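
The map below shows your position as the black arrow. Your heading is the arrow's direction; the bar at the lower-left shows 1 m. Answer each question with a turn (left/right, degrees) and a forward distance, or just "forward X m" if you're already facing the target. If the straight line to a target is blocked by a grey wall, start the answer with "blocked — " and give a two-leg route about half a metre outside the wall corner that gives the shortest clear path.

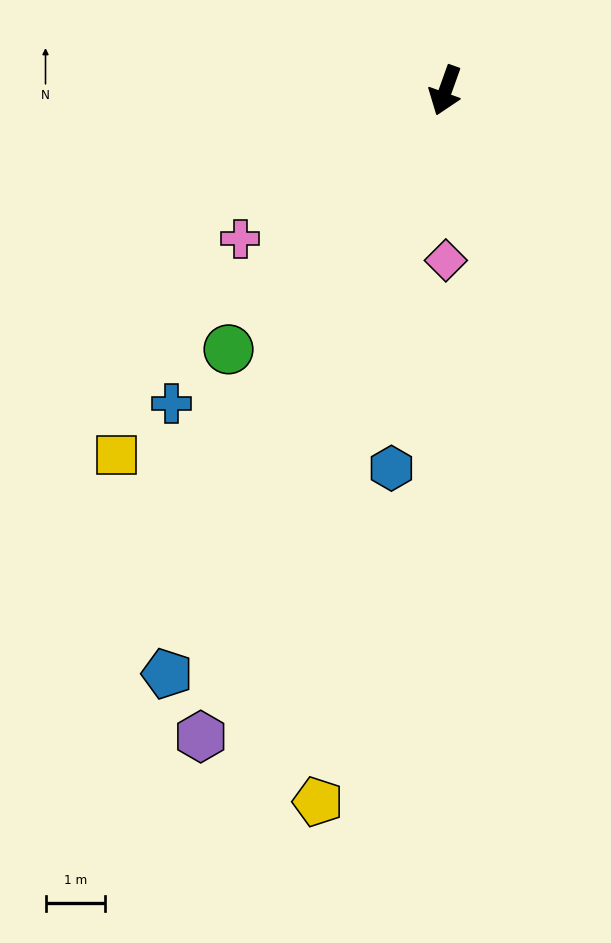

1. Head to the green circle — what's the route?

turn right 20°, forward 5.6 m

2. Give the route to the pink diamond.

turn left 20°, forward 2.8 m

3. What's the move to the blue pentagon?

turn right 6°, forward 10.8 m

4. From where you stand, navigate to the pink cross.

turn right 34°, forward 4.2 m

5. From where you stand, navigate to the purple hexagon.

forward 11.5 m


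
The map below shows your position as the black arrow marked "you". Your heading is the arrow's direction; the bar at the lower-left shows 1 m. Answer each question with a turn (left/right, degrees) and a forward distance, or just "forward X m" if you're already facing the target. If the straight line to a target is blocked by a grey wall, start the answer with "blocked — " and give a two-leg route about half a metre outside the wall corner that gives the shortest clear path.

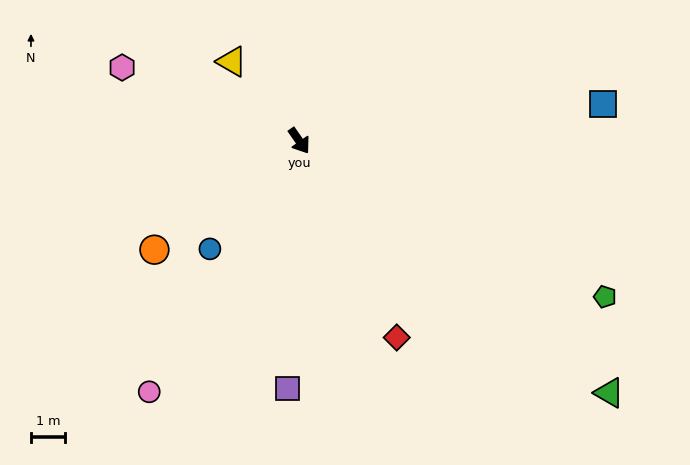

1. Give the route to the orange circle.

turn right 88°, forward 5.2 m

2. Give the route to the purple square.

turn right 38°, forward 7.2 m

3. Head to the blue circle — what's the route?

turn right 74°, forward 4.1 m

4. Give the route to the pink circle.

turn right 66°, forward 8.5 m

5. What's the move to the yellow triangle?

turn right 174°, forward 3.0 m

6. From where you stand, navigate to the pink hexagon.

turn right 147°, forward 5.6 m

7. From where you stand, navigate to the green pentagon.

turn left 28°, forward 9.9 m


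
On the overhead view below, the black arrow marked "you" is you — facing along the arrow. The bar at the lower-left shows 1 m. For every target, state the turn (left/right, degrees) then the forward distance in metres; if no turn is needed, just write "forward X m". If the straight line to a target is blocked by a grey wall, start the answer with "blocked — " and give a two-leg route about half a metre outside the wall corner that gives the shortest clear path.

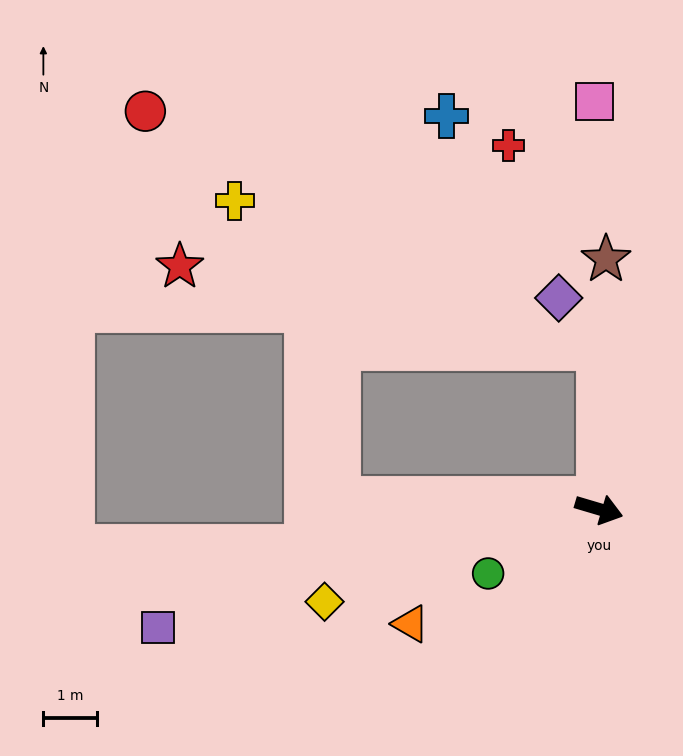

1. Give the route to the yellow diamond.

turn right 145°, forward 5.4 m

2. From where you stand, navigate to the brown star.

turn left 105°, forward 4.6 m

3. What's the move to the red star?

blocked — turn left 106°, forward 3.0 m, then turn left 80°, forward 7.9 m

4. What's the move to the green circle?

turn right 133°, forward 2.4 m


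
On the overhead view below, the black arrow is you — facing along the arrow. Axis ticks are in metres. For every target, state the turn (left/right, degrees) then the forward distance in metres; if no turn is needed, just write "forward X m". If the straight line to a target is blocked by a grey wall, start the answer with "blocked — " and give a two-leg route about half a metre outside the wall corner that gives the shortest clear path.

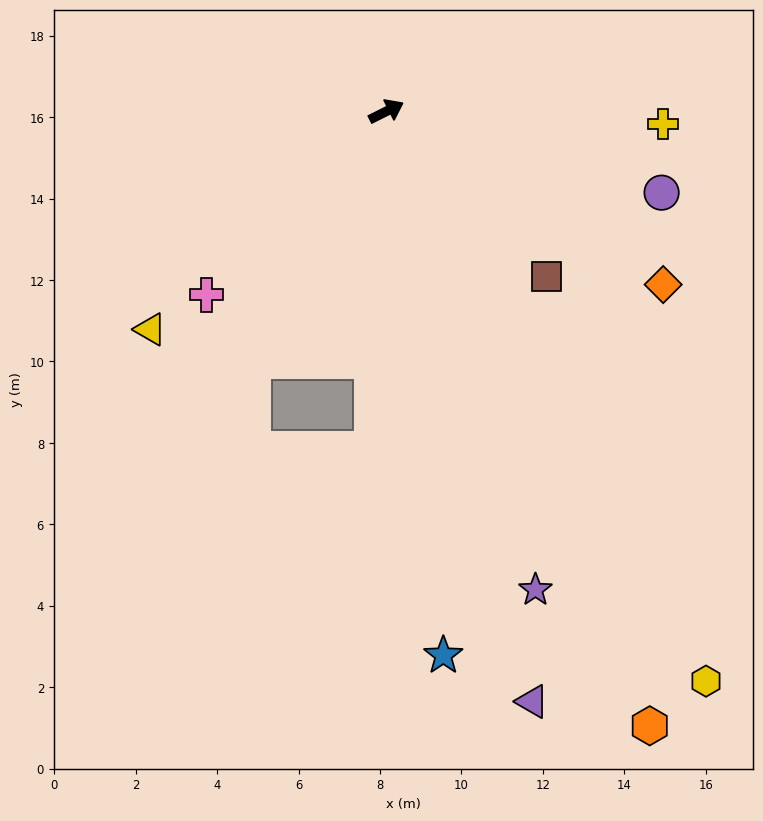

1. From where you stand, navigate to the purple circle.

turn right 43°, forward 7.0 m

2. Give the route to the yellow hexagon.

turn right 87°, forward 16.0 m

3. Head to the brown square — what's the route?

turn right 72°, forward 5.6 m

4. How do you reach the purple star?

turn right 99°, forward 12.3 m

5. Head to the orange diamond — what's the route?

turn right 59°, forward 8.0 m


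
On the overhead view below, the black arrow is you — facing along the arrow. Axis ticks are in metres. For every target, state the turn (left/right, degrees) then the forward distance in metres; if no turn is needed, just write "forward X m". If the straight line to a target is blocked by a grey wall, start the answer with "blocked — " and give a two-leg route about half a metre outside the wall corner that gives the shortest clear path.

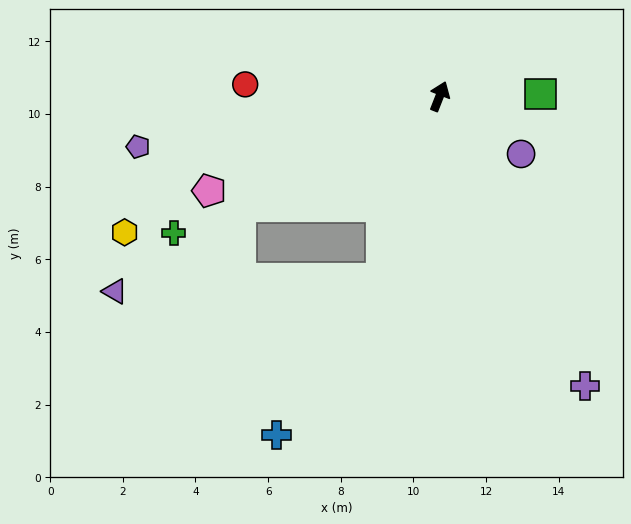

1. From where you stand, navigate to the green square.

turn right 67°, forward 2.8 m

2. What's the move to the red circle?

turn left 108°, forward 5.4 m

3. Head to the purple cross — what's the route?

turn right 132°, forward 8.9 m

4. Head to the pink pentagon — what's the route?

turn left 134°, forward 6.9 m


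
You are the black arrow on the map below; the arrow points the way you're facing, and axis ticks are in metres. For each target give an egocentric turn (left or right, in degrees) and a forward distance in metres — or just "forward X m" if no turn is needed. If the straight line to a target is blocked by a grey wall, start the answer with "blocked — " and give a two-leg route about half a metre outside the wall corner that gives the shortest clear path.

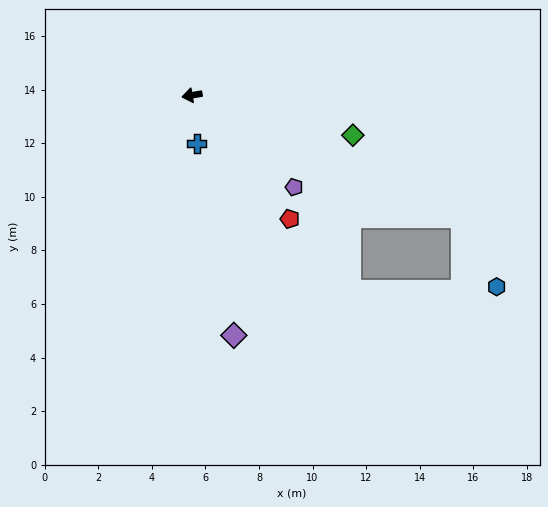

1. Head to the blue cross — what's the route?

turn left 86°, forward 1.8 m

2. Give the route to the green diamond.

turn left 156°, forward 6.2 m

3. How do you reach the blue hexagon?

blocked — turn left 146°, forward 11.1 m, then turn right 39°, forward 2.9 m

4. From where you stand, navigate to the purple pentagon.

turn left 128°, forward 5.1 m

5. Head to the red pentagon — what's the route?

turn left 119°, forward 5.9 m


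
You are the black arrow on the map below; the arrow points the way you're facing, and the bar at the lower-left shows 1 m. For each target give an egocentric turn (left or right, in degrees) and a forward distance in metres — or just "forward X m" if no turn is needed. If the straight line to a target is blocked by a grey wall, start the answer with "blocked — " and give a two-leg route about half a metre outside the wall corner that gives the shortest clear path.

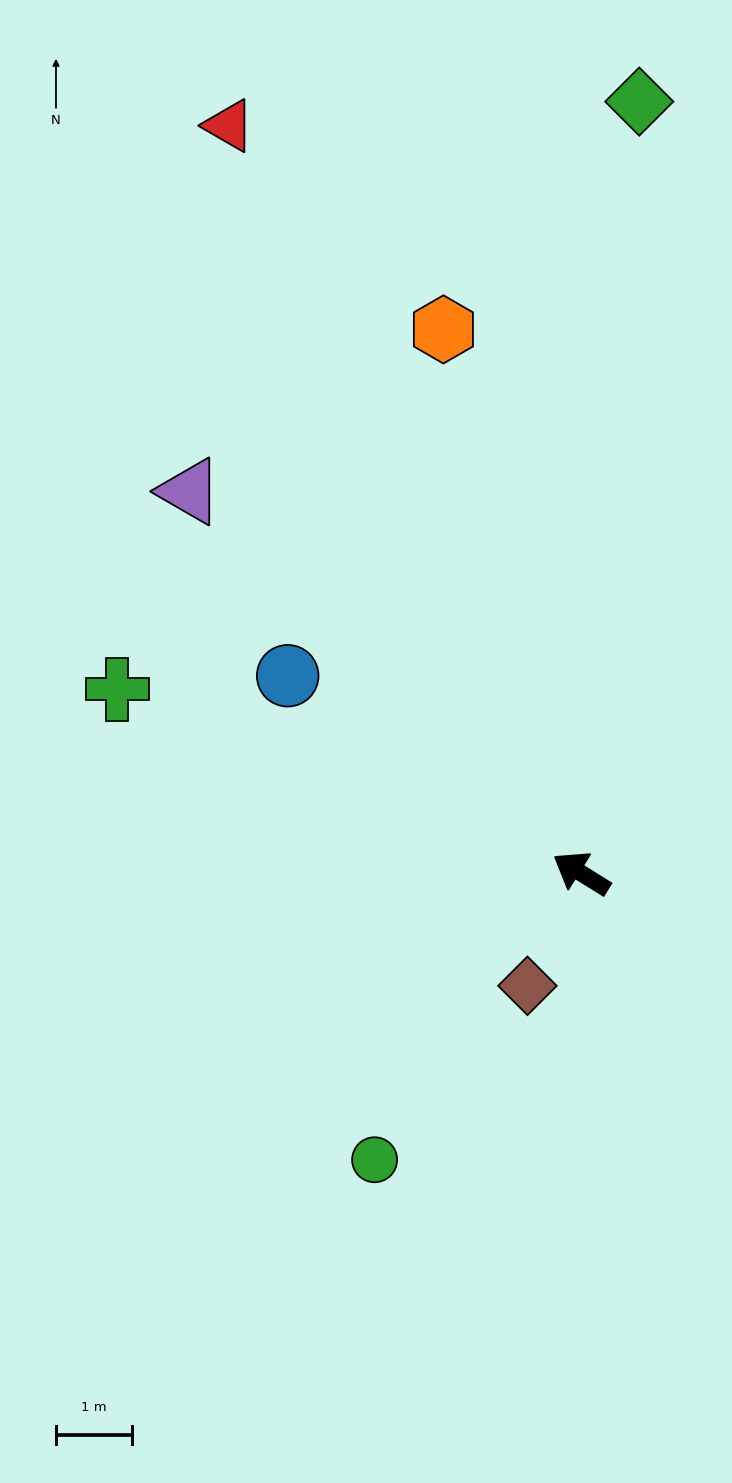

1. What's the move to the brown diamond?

turn left 96°, forward 1.7 m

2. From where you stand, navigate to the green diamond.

turn right 62°, forward 10.2 m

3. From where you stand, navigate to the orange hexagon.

turn right 44°, forward 7.4 m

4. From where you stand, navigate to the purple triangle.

turn right 12°, forward 7.2 m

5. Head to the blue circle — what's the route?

turn right 2°, forward 4.7 m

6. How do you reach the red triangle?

turn right 33°, forward 10.9 m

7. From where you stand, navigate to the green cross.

turn left 10°, forward 6.6 m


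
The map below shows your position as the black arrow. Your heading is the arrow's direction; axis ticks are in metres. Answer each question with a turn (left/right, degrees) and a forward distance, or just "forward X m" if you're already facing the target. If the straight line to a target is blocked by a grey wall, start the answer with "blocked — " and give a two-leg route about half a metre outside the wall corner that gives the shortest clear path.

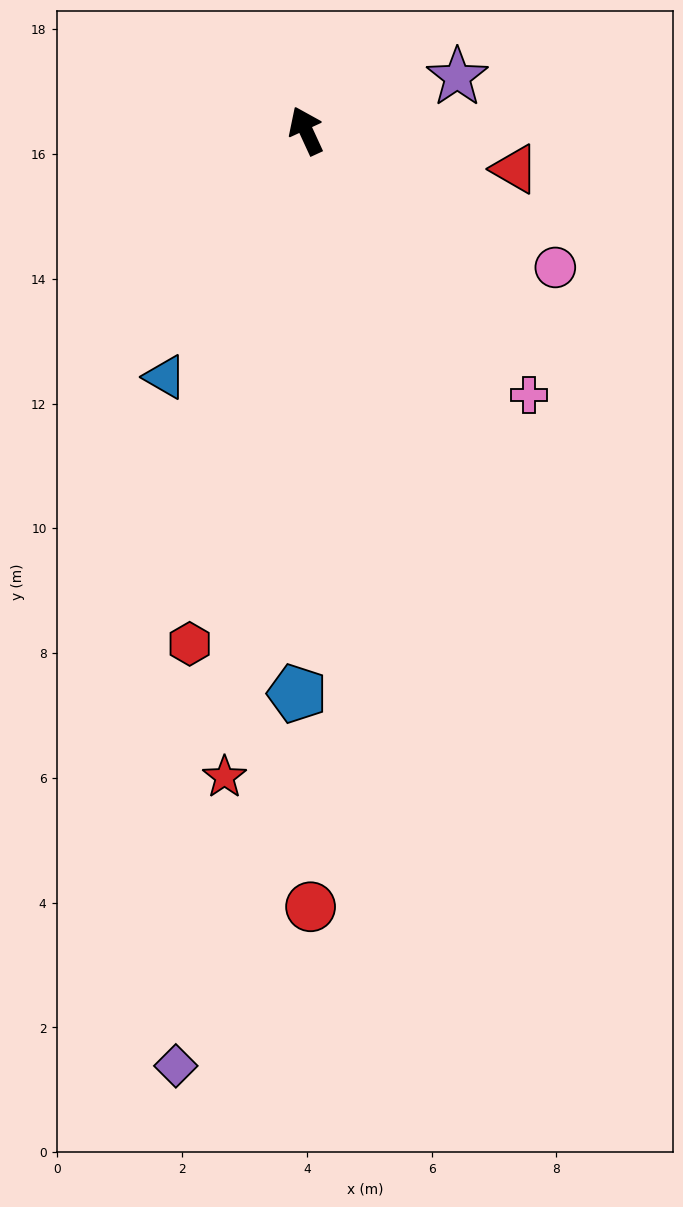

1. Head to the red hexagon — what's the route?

turn left 143°, forward 8.4 m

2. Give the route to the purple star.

turn right 95°, forward 2.6 m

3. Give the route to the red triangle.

turn right 125°, forward 3.4 m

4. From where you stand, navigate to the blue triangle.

turn left 126°, forward 4.5 m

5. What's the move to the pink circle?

turn right 143°, forward 4.6 m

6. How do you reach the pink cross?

turn right 165°, forward 5.5 m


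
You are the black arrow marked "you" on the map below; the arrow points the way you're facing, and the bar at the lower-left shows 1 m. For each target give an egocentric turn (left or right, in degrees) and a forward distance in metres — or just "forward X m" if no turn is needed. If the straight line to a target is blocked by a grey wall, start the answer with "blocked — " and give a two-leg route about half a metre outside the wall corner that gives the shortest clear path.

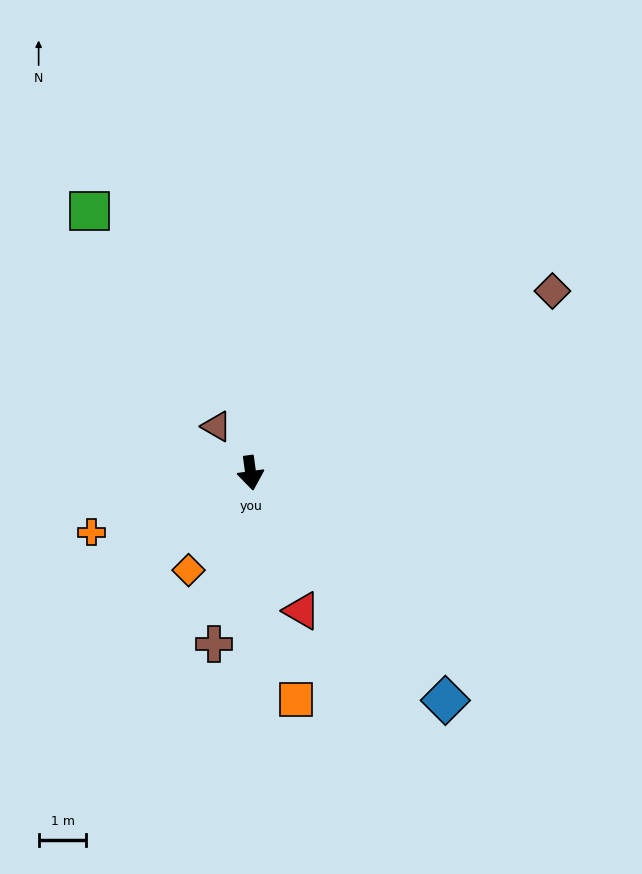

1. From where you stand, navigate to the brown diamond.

turn left 113°, forward 7.4 m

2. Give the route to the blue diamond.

turn left 33°, forward 6.3 m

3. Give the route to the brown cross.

turn right 20°, forward 3.7 m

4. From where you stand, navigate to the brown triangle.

turn right 151°, forward 1.2 m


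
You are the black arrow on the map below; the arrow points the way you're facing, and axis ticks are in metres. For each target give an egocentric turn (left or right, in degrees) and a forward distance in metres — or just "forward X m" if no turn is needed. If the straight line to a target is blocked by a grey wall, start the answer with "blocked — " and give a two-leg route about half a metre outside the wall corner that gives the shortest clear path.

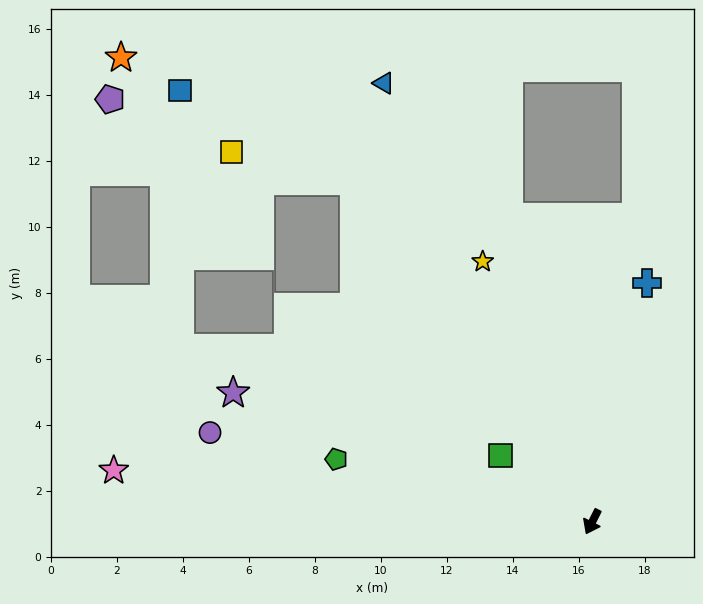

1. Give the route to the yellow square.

blocked — turn right 118°, forward 12.6 m, then turn left 41°, forward 3.8 m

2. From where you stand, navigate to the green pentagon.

turn right 77°, forward 8.0 m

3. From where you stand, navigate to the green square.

turn right 99°, forward 3.4 m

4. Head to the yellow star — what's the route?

turn right 130°, forward 8.6 m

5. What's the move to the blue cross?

turn right 166°, forward 7.4 m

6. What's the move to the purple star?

turn right 83°, forward 11.6 m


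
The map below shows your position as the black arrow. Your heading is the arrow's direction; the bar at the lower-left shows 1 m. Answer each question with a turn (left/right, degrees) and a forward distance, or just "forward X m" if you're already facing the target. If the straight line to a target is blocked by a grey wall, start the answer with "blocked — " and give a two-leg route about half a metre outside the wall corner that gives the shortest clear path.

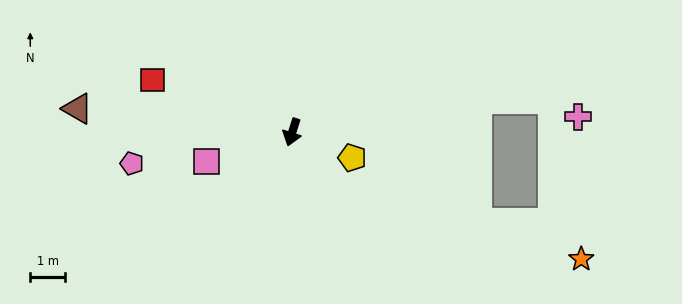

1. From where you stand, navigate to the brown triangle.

turn right 79°, forward 6.1 m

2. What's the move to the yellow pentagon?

turn left 85°, forward 1.9 m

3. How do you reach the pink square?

turn right 54°, forward 2.6 m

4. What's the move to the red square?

turn right 93°, forward 4.2 m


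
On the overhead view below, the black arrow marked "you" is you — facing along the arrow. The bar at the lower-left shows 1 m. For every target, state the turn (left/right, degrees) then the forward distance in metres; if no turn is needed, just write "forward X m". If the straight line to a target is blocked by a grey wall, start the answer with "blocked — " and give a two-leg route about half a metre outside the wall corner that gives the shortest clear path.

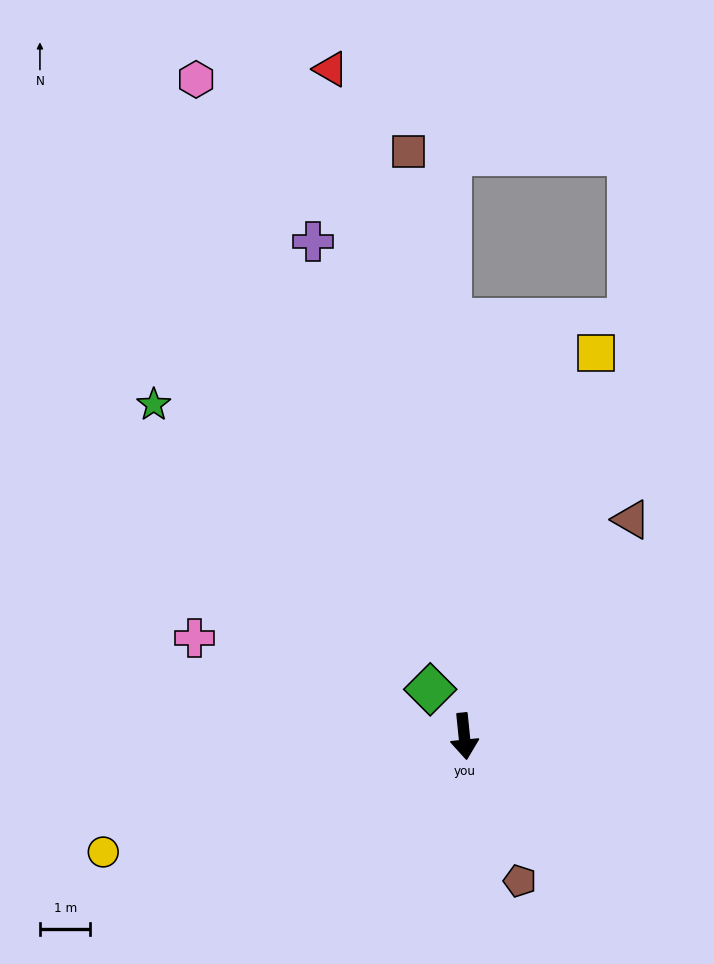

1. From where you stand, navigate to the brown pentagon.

turn left 15°, forward 3.1 m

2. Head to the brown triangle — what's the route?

turn left 137°, forward 5.4 m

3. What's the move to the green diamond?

turn right 150°, forward 1.1 m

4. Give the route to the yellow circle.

turn right 78°, forward 7.5 m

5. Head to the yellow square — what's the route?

turn left 155°, forward 8.0 m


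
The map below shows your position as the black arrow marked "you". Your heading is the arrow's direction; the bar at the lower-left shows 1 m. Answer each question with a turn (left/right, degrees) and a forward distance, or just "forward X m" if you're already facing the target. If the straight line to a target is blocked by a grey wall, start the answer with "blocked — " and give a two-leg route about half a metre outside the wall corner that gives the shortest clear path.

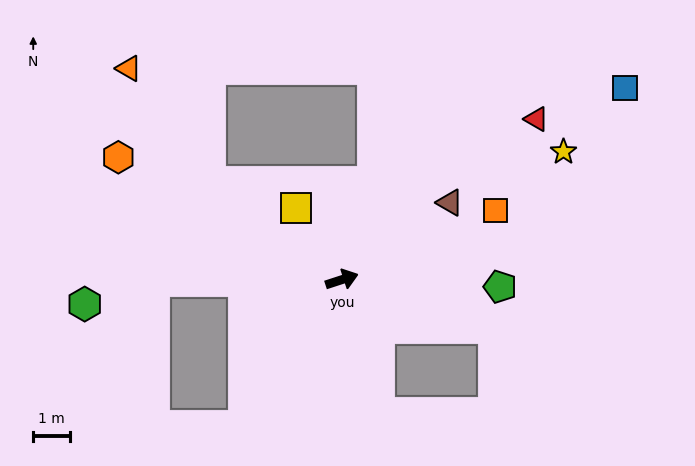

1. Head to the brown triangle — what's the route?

turn left 17°, forward 3.6 m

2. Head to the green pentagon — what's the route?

turn right 21°, forward 4.3 m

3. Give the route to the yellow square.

turn left 105°, forward 2.3 m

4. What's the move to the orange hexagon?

turn left 133°, forward 6.9 m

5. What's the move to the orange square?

turn left 6°, forward 4.6 m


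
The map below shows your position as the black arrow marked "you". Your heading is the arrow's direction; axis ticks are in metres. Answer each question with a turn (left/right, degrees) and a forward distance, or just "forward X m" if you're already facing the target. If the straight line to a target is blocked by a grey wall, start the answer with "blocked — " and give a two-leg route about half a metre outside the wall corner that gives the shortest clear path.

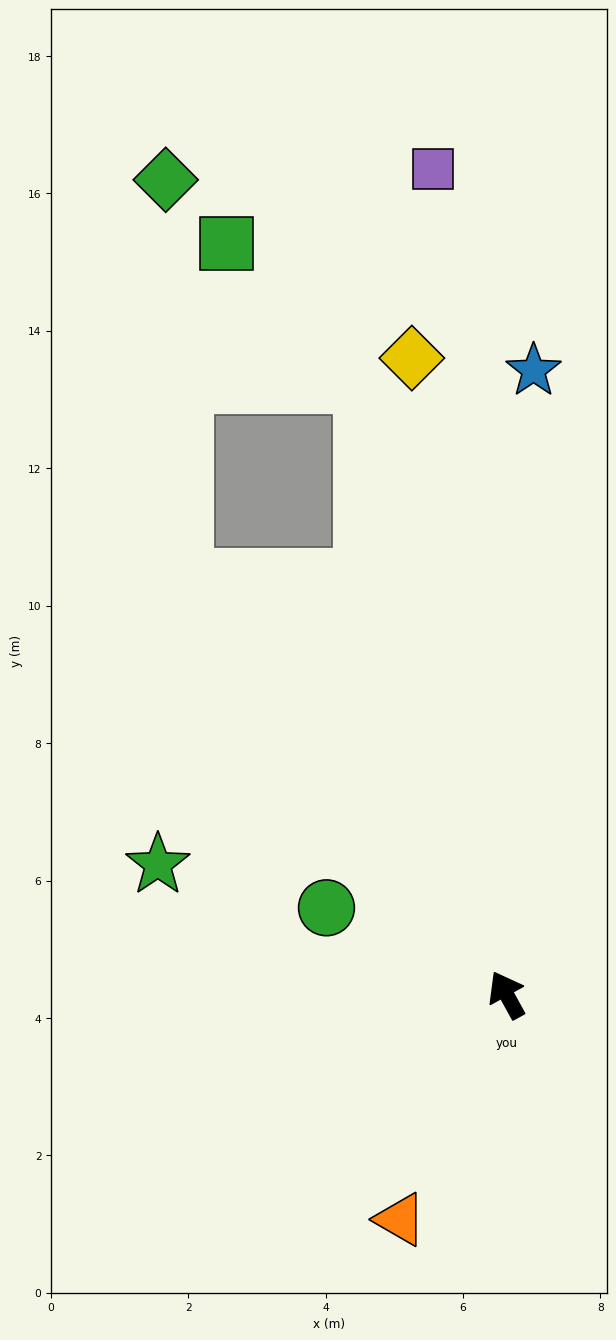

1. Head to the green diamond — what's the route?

blocked — turn left 9°, forward 7.7 m, then turn right 35°, forward 5.8 m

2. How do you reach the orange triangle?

turn left 126°, forward 3.6 m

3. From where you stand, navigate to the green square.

blocked — turn right 16°, forward 9.1 m, then turn left 31°, forward 2.9 m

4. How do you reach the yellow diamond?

turn right 20°, forward 9.4 m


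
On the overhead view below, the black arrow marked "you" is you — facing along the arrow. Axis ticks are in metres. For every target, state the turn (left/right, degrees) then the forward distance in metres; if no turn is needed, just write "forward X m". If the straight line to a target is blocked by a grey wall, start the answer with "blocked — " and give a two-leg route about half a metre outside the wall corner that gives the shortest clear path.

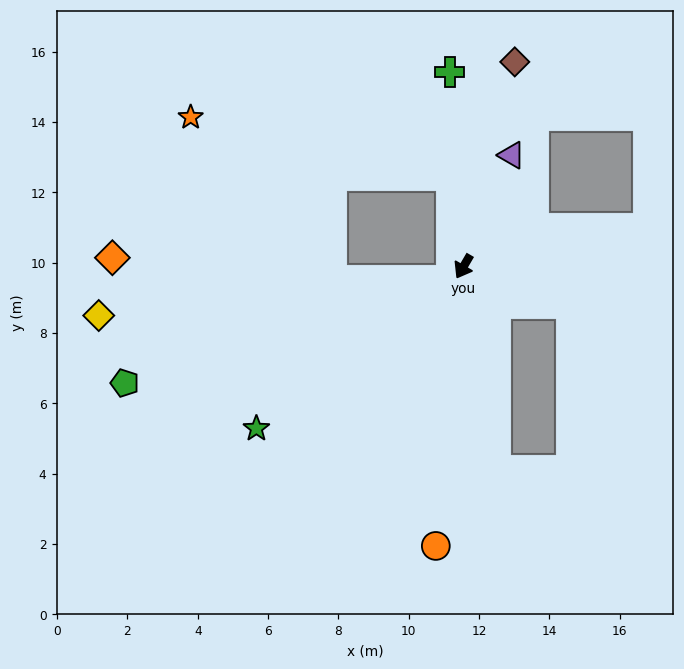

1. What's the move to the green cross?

turn right 146°, forward 5.6 m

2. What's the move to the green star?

turn right 22°, forward 7.5 m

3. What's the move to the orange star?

blocked — turn right 142°, forward 2.6 m, then turn left 70°, forward 7.6 m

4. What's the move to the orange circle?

turn left 25°, forward 8.0 m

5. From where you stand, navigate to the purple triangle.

turn right 173°, forward 3.4 m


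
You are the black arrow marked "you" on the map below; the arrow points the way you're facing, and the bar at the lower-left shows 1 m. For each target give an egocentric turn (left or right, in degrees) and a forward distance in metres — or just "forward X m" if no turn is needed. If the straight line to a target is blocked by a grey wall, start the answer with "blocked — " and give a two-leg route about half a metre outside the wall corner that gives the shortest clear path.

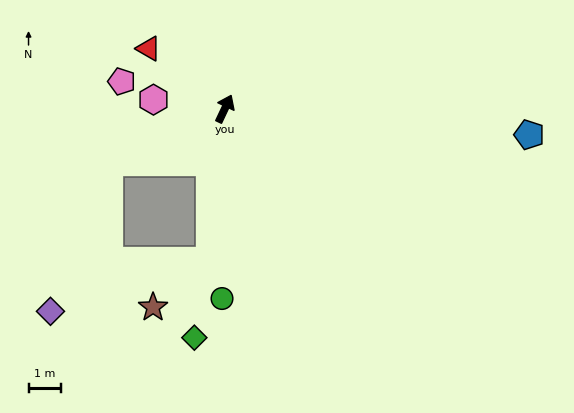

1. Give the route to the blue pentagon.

turn right 70°, forward 9.3 m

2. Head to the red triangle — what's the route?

turn left 77°, forward 3.0 m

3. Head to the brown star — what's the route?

blocked — turn right 161°, forward 4.7 m, then turn right 44°, forward 2.2 m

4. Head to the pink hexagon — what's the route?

turn left 108°, forward 2.2 m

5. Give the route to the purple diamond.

blocked — turn left 140°, forward 3.9 m, then turn left 44°, forward 4.9 m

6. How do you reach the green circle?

turn right 156°, forward 5.8 m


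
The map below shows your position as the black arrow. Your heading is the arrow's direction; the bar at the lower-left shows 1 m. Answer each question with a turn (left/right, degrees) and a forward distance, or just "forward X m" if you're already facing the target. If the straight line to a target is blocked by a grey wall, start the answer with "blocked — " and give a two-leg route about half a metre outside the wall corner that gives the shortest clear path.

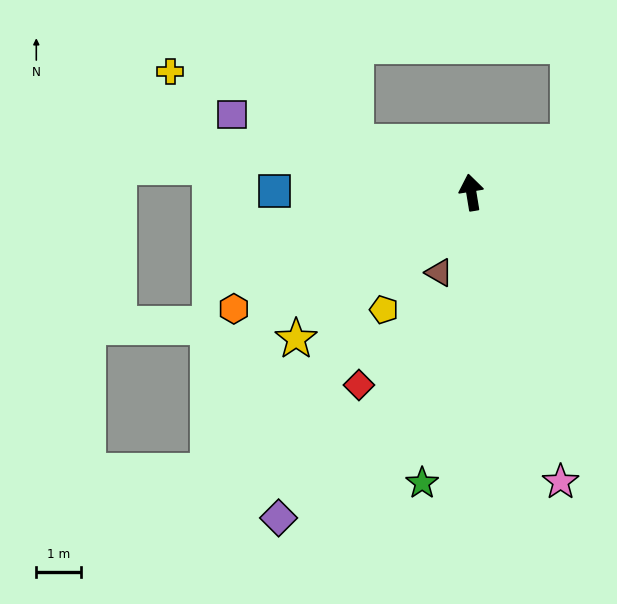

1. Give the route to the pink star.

turn right 172°, forward 6.8 m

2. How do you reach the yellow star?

turn left 121°, forward 5.1 m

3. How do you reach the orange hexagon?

turn left 107°, forward 5.9 m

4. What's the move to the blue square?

turn left 80°, forward 4.4 m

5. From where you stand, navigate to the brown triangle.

turn left 149°, forward 1.9 m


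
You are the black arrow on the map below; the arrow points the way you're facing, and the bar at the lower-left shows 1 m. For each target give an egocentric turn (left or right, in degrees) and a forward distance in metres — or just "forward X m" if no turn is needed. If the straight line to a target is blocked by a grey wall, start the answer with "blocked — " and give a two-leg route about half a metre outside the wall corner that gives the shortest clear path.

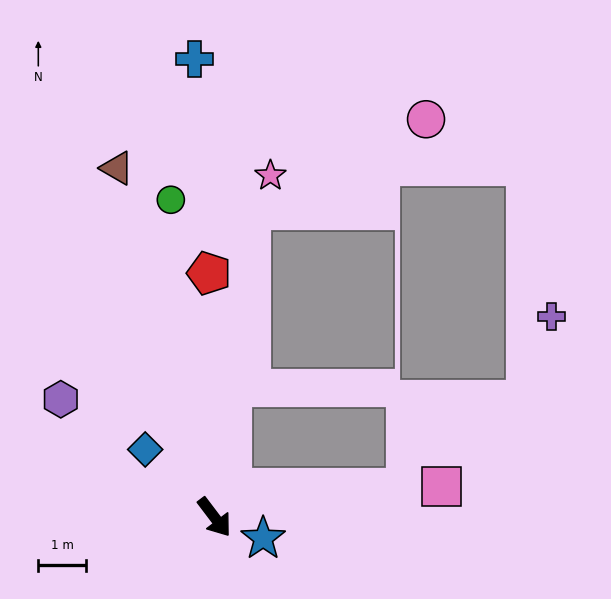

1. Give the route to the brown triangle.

turn left 158°, forward 7.6 m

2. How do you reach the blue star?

turn left 29°, forward 1.1 m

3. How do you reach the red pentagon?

turn left 144°, forward 5.1 m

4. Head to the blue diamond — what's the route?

turn right 172°, forward 2.0 m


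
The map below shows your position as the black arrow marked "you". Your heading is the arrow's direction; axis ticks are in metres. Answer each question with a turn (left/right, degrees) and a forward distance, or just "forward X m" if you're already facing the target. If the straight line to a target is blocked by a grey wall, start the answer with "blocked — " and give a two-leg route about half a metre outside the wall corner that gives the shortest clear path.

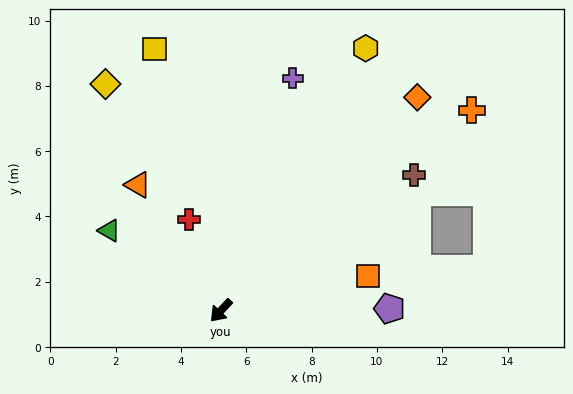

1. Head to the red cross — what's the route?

turn right 118°, forward 2.9 m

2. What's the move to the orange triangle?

turn right 104°, forward 4.6 m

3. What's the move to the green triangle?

turn right 83°, forward 4.2 m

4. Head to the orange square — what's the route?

turn left 146°, forward 4.6 m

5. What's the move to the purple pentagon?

turn left 134°, forward 5.2 m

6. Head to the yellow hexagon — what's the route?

turn right 166°, forward 9.2 m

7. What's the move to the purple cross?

turn right 154°, forward 7.5 m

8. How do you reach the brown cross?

turn left 168°, forward 7.2 m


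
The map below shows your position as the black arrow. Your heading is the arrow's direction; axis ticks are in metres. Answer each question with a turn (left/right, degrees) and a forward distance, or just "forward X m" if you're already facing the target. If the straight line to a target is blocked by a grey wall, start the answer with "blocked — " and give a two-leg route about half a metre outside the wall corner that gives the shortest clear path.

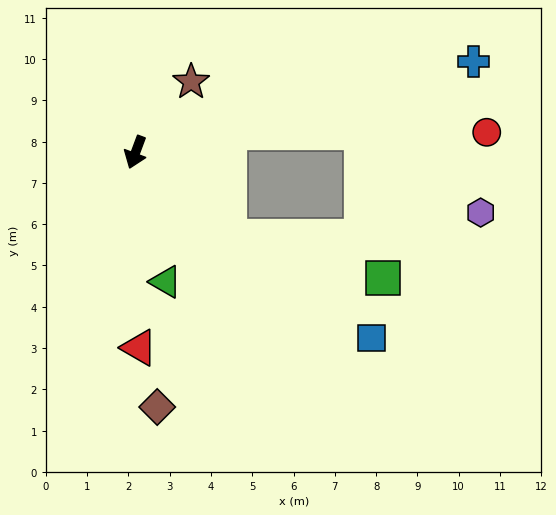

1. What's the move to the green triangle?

turn left 34°, forward 3.2 m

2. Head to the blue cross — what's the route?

turn left 126°, forward 8.5 m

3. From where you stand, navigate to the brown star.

turn left 162°, forward 2.2 m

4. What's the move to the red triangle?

turn left 21°, forward 4.7 m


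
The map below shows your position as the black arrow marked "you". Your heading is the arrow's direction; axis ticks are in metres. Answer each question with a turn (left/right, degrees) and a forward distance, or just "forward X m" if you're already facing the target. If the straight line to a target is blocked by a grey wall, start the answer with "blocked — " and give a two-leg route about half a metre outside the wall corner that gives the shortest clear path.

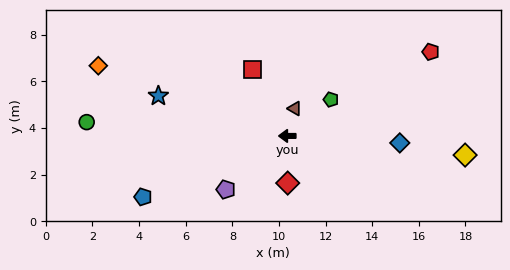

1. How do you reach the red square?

turn right 63°, forward 3.2 m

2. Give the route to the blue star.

turn right 17°, forward 5.8 m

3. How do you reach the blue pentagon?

turn left 23°, forward 6.7 m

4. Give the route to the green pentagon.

turn right 140°, forward 2.4 m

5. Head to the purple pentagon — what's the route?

turn left 41°, forward 3.5 m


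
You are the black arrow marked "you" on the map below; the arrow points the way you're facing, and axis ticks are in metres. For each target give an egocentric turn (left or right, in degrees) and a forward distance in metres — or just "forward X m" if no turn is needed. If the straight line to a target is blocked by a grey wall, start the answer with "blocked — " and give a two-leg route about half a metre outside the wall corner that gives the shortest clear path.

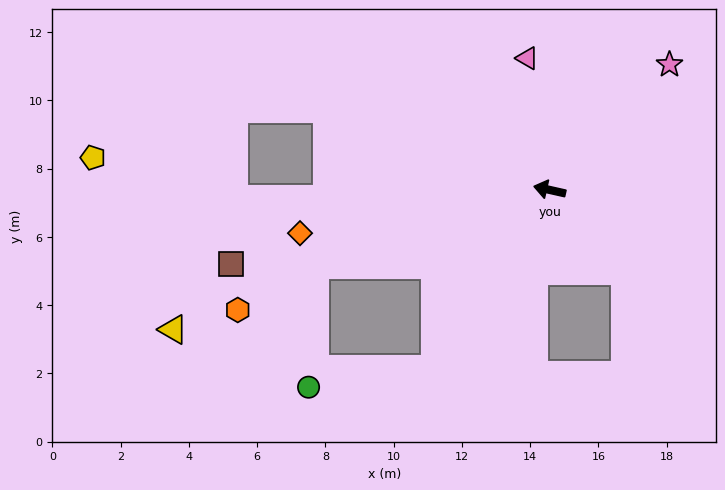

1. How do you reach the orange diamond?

turn left 23°, forward 7.4 m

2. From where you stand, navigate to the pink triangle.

turn right 68°, forward 3.9 m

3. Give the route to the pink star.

turn right 121°, forward 5.1 m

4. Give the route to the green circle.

blocked — turn left 70°, forward 6.2 m, then turn right 49°, forward 3.8 m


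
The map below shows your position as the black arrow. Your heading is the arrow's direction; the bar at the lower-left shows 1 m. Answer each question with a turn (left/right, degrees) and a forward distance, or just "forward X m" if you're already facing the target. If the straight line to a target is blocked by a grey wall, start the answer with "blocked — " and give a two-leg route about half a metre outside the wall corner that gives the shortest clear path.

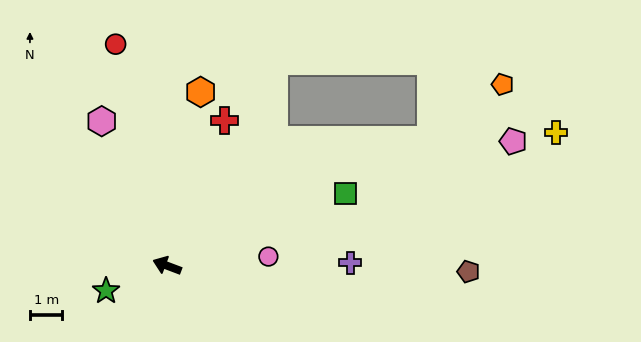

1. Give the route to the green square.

turn right 137°, forward 5.9 m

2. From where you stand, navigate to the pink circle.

turn right 154°, forward 3.1 m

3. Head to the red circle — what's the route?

turn right 56°, forward 7.0 m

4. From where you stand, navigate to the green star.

turn left 43°, forward 2.0 m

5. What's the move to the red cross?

turn right 91°, forward 4.8 m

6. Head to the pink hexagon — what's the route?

turn right 45°, forward 4.9 m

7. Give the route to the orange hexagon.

turn right 80°, forward 5.4 m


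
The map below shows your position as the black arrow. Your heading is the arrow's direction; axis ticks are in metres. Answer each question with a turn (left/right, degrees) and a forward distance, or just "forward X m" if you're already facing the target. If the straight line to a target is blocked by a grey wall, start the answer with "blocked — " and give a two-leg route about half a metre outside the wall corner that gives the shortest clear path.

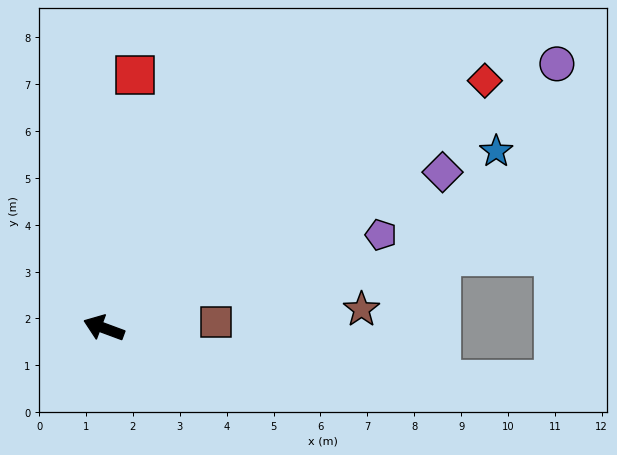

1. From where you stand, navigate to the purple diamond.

turn right 135°, forward 8.0 m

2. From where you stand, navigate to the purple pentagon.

turn right 141°, forward 6.2 m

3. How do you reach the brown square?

turn right 157°, forward 2.4 m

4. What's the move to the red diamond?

turn right 127°, forward 9.7 m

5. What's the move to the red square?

turn right 77°, forward 5.4 m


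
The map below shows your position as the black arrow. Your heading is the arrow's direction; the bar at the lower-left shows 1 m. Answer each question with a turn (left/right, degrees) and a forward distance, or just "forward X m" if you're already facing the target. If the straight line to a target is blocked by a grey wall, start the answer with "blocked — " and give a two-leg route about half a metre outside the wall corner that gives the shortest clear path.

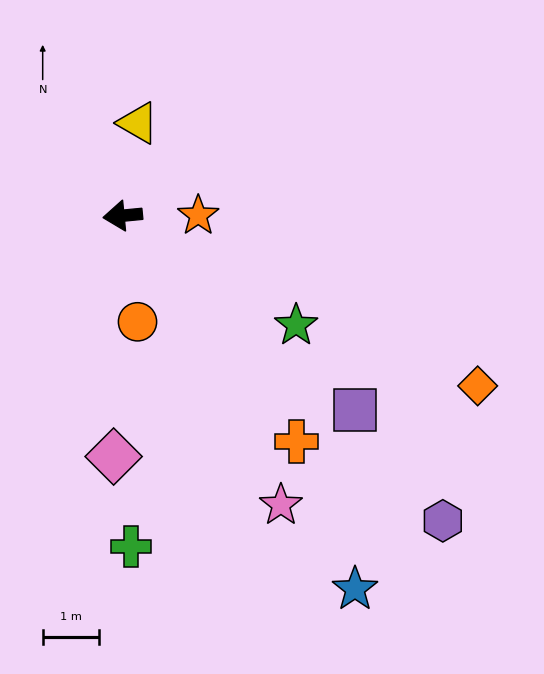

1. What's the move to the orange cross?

turn left 122°, forward 5.1 m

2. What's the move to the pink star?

turn left 113°, forward 5.9 m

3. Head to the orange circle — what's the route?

turn left 92°, forward 1.9 m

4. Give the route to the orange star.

turn left 175°, forward 1.3 m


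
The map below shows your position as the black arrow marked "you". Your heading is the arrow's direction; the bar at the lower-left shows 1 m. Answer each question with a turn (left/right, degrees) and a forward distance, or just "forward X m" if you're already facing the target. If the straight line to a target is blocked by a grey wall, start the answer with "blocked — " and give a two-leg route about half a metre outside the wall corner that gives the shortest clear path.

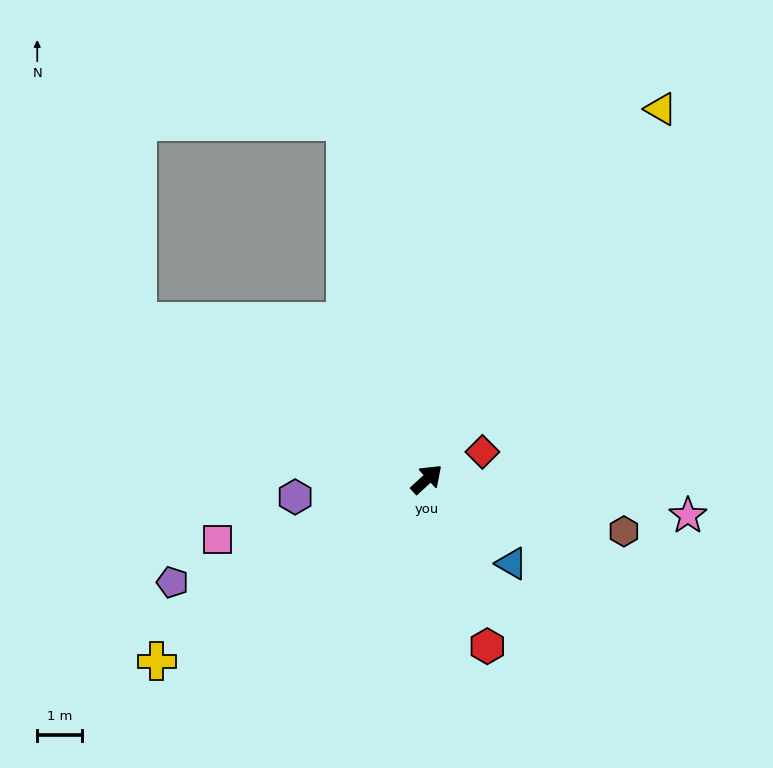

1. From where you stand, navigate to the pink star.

turn right 51°, forward 5.9 m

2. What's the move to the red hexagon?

turn right 113°, forward 4.0 m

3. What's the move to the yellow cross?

turn left 171°, forward 7.3 m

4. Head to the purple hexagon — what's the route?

turn left 145°, forward 3.0 m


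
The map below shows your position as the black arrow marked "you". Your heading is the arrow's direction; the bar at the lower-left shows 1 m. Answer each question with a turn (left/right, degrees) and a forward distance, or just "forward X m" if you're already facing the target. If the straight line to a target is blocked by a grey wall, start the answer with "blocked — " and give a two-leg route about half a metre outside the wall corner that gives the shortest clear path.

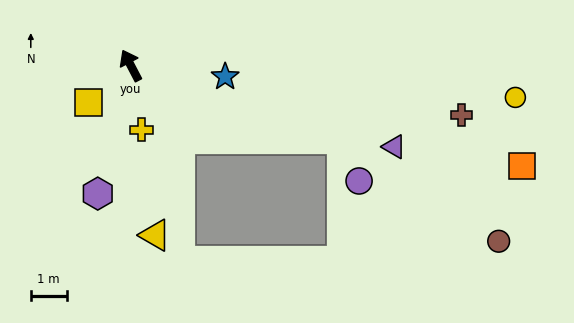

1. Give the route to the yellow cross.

turn left 162°, forward 1.8 m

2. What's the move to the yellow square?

turn left 104°, forward 1.6 m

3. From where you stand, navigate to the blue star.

turn right 124°, forward 2.7 m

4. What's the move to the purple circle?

blocked — turn right 137°, forward 6.3 m, then turn right 49°, forward 1.3 m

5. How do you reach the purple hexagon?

turn left 138°, forward 3.7 m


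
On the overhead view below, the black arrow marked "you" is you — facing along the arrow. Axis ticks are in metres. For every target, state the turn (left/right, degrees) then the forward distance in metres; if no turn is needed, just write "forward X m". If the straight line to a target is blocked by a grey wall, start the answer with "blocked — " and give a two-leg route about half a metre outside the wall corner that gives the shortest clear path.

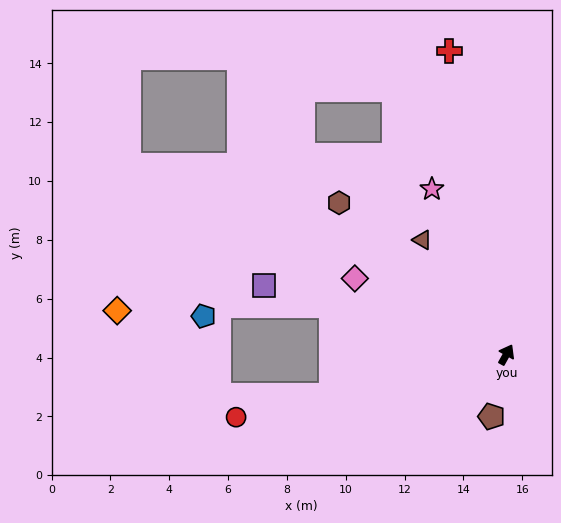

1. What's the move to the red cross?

turn left 40°, forward 10.5 m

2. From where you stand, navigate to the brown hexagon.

turn left 77°, forward 7.7 m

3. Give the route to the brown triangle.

turn left 65°, forward 4.8 m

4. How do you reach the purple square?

turn left 103°, forward 8.6 m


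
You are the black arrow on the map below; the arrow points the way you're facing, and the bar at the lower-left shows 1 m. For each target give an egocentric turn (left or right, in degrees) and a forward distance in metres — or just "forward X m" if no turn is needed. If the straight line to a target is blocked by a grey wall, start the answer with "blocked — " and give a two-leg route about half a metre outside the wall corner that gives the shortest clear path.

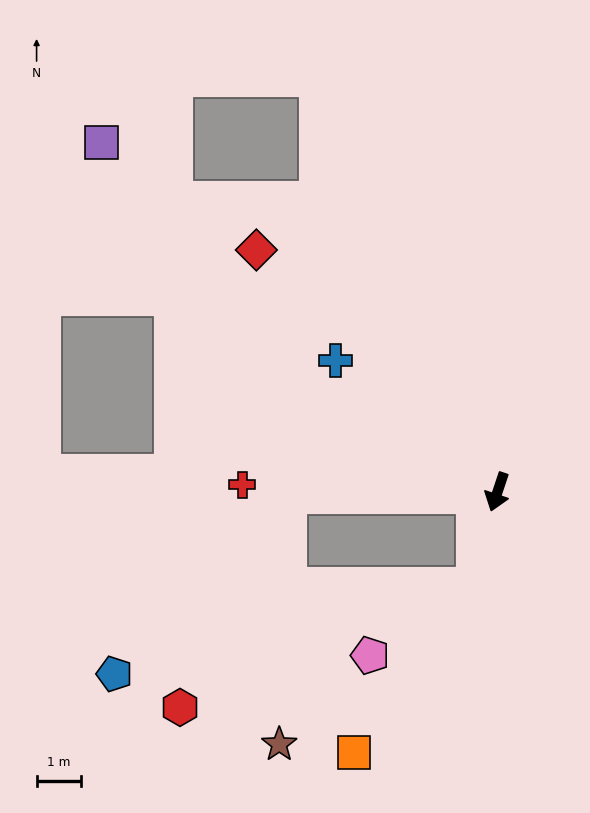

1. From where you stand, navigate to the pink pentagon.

blocked — turn left 5°, forward 2.2 m, then turn right 43°, forward 2.8 m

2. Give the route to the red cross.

turn right 73°, forward 5.7 m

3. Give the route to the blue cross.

turn right 111°, forward 4.6 m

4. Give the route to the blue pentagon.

blocked — turn right 71°, forward 4.7 m, then turn left 45°, forward 5.6 m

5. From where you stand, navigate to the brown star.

blocked — turn right 71°, forward 4.7 m, then turn left 88°, forward 5.6 m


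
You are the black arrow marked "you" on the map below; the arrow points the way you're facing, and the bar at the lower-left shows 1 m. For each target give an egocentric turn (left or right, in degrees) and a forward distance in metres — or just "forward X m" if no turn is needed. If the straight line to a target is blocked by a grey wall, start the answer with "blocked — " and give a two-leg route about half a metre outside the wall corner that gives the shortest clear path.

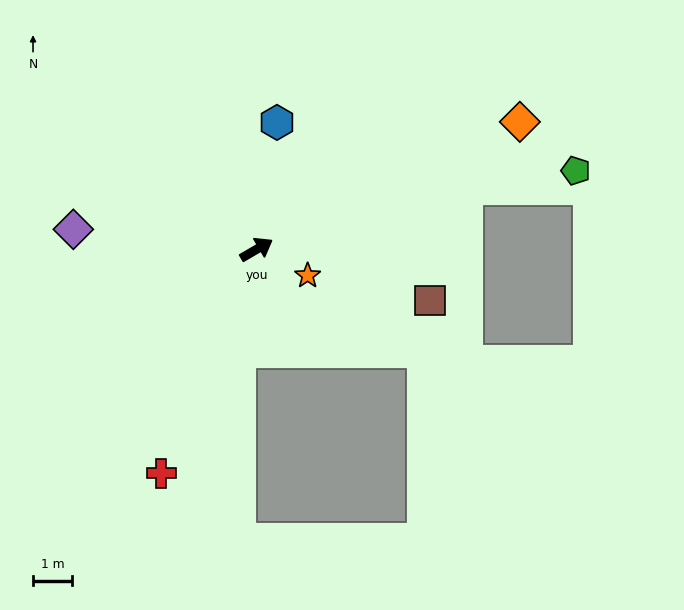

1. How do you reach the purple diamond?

turn left 143°, forward 4.8 m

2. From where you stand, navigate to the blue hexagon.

turn left 51°, forward 3.3 m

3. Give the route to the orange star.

turn right 58°, forward 1.5 m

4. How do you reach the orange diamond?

turn right 4°, forward 7.6 m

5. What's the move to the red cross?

turn right 143°, forward 6.3 m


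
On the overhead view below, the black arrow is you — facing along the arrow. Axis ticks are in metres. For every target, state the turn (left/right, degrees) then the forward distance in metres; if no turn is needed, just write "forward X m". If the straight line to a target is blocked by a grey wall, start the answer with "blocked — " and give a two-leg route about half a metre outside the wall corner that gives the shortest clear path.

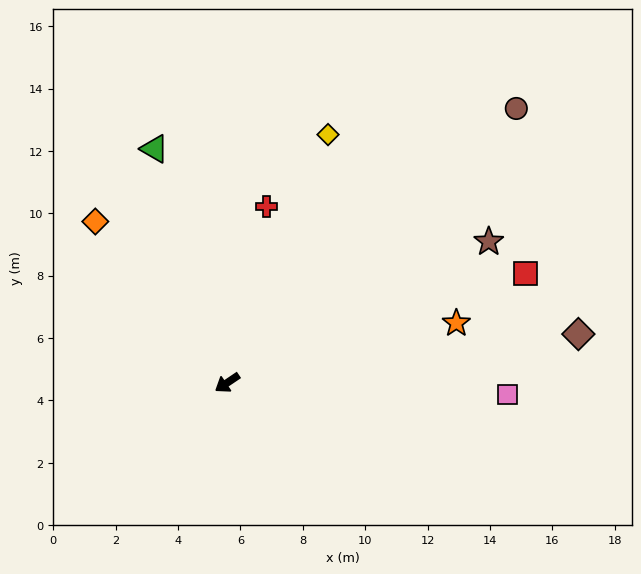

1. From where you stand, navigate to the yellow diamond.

turn right 146°, forward 8.6 m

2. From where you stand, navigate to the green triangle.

turn right 107°, forward 7.9 m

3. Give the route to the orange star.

turn left 161°, forward 7.6 m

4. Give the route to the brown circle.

turn right 170°, forward 12.8 m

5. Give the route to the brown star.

turn left 174°, forward 9.5 m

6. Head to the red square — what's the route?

turn left 166°, forward 10.2 m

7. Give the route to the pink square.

turn left 144°, forward 9.0 m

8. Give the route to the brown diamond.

turn left 154°, forward 11.4 m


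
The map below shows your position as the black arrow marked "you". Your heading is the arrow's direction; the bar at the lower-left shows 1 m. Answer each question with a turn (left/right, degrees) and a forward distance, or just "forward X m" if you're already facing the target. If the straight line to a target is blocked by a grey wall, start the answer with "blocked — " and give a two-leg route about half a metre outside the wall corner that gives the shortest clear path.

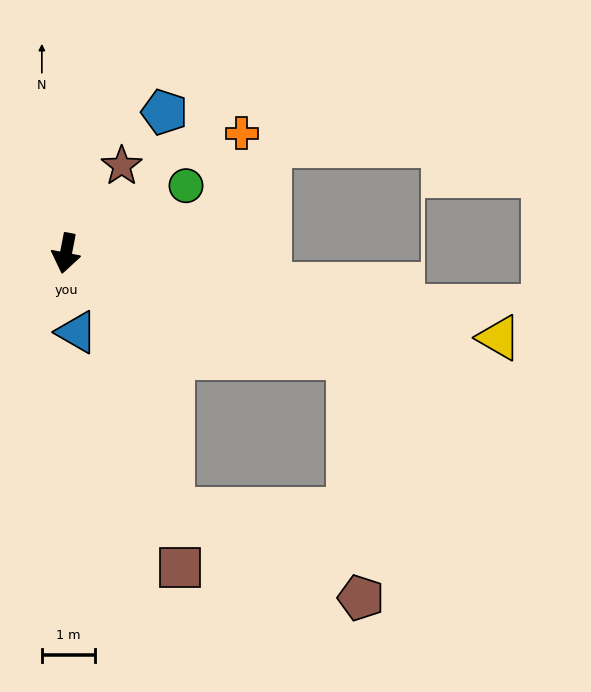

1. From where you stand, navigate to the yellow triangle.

turn left 90°, forward 8.4 m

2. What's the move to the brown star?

turn left 158°, forward 2.0 m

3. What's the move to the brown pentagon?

blocked — turn left 81°, forward 5.7 m, then turn right 67°, forward 4.6 m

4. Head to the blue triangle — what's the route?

turn left 19°, forward 1.5 m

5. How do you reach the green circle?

turn left 130°, forward 2.6 m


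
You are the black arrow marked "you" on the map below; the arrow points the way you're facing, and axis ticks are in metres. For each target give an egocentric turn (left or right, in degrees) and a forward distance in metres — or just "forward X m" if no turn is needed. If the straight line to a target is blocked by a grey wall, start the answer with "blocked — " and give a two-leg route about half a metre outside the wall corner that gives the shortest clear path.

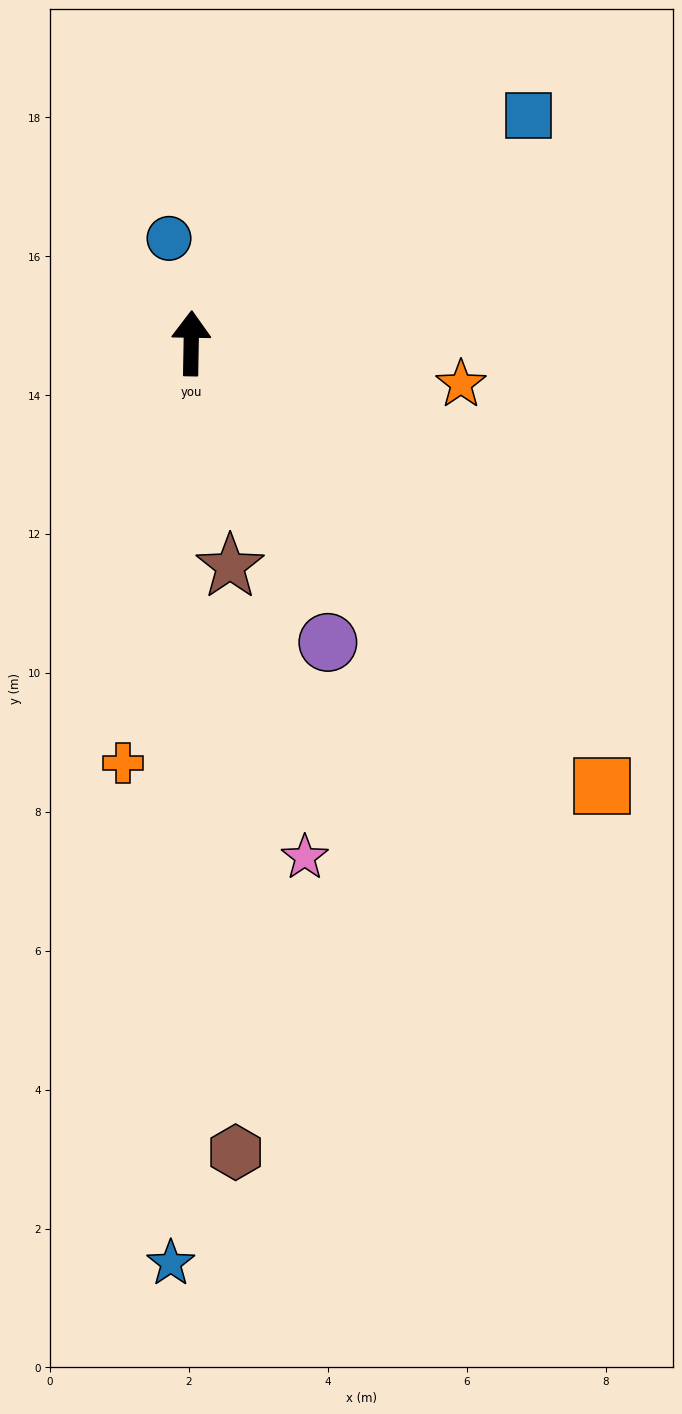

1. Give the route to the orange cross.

turn left 172°, forward 6.1 m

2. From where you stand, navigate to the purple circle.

turn right 154°, forward 4.7 m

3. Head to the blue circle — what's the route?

turn left 13°, forward 1.5 m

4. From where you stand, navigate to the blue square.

turn right 55°, forward 5.9 m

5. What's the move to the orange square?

turn right 136°, forward 8.7 m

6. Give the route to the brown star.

turn right 169°, forward 3.3 m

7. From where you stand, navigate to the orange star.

turn right 98°, forward 3.9 m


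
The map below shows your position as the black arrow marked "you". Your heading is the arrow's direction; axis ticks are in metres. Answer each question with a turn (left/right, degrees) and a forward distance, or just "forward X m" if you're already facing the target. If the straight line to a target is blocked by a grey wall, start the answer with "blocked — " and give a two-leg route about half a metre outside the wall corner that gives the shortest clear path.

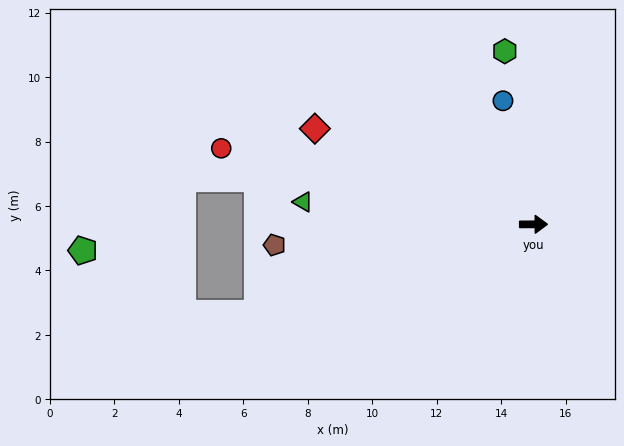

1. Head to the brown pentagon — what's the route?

turn right 176°, forward 8.1 m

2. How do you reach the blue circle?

turn left 104°, forward 3.9 m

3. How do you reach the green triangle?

turn left 174°, forward 7.2 m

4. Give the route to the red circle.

turn left 166°, forward 10.0 m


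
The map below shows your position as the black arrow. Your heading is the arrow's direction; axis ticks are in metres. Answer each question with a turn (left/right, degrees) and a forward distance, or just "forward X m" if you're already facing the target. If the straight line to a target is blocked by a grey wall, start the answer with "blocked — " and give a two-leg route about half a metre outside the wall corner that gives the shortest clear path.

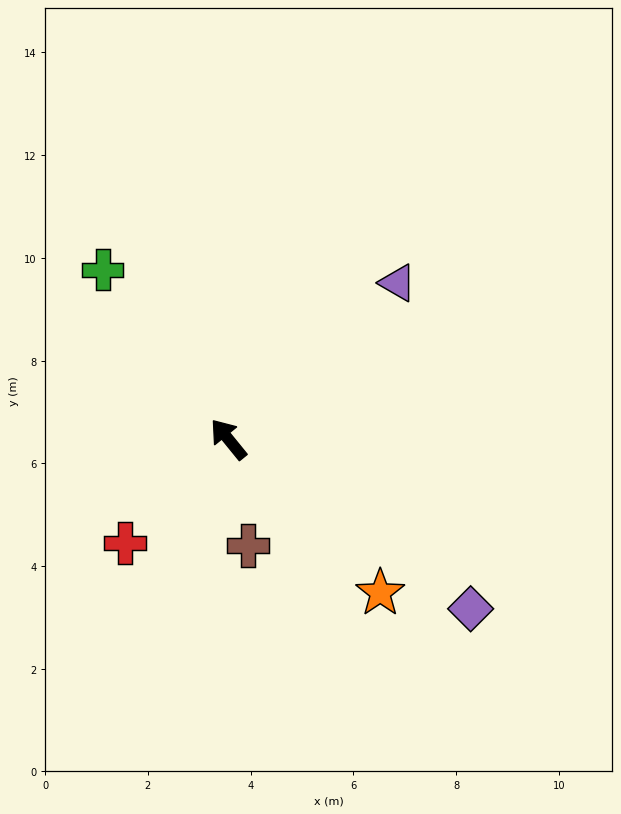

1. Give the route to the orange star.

turn right 174°, forward 4.2 m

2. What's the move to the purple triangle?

turn right 86°, forward 4.5 m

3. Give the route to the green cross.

turn right 3°, forward 4.1 m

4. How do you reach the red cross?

turn left 96°, forward 2.8 m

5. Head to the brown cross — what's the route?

turn left 151°, forward 2.1 m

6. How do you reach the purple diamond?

turn right 164°, forward 5.8 m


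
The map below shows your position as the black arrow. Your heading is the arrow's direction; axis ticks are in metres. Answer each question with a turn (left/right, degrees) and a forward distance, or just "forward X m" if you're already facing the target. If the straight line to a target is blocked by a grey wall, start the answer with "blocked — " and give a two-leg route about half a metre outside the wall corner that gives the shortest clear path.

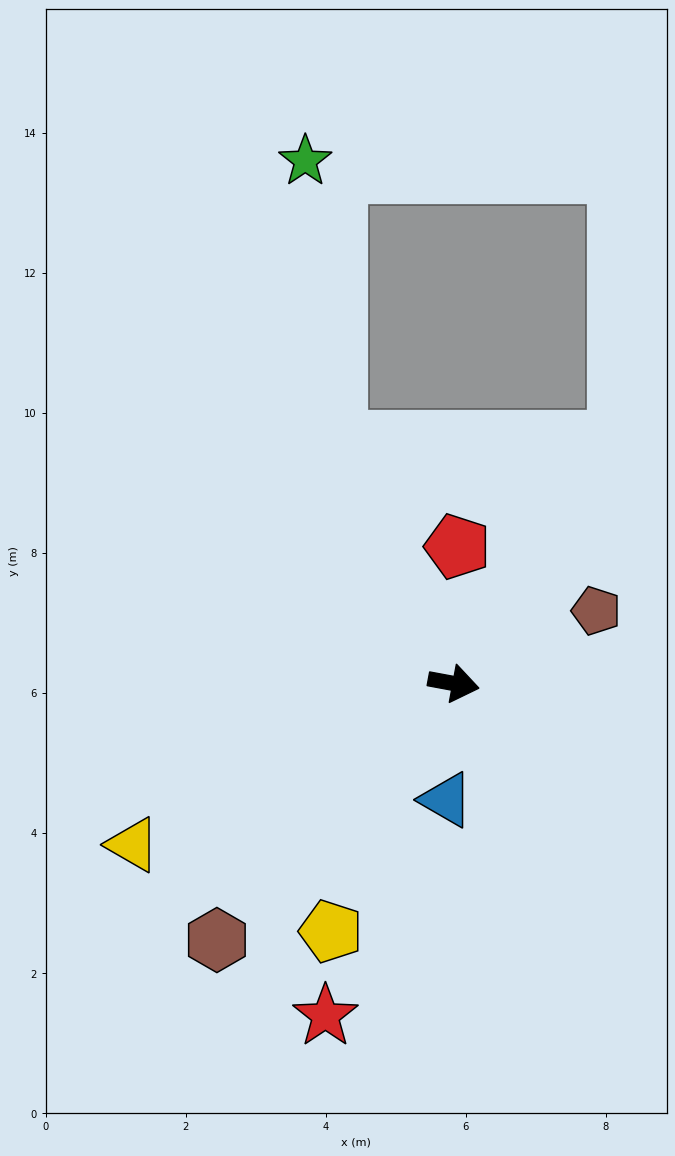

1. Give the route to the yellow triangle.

turn right 143°, forward 5.1 m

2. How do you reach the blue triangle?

turn right 83°, forward 1.7 m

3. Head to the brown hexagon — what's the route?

turn right 122°, forward 5.0 m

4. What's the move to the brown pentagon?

turn left 38°, forward 2.3 m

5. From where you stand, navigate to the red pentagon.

turn left 99°, forward 2.0 m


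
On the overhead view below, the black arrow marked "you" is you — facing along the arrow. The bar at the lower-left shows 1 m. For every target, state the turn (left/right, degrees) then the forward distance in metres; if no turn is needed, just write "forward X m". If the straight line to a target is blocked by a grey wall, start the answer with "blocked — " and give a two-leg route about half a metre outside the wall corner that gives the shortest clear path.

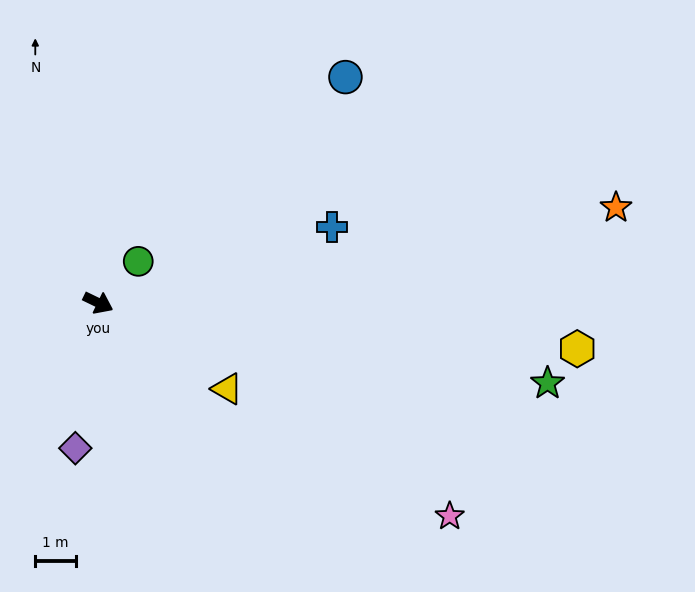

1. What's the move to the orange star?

turn left 36°, forward 13.0 m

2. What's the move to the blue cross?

turn left 44°, forward 6.1 m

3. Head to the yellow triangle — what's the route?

turn right 8°, forward 3.8 m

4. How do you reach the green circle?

turn left 72°, forward 1.4 m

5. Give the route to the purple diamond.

turn right 73°, forward 3.6 m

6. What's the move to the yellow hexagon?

turn left 20°, forward 11.9 m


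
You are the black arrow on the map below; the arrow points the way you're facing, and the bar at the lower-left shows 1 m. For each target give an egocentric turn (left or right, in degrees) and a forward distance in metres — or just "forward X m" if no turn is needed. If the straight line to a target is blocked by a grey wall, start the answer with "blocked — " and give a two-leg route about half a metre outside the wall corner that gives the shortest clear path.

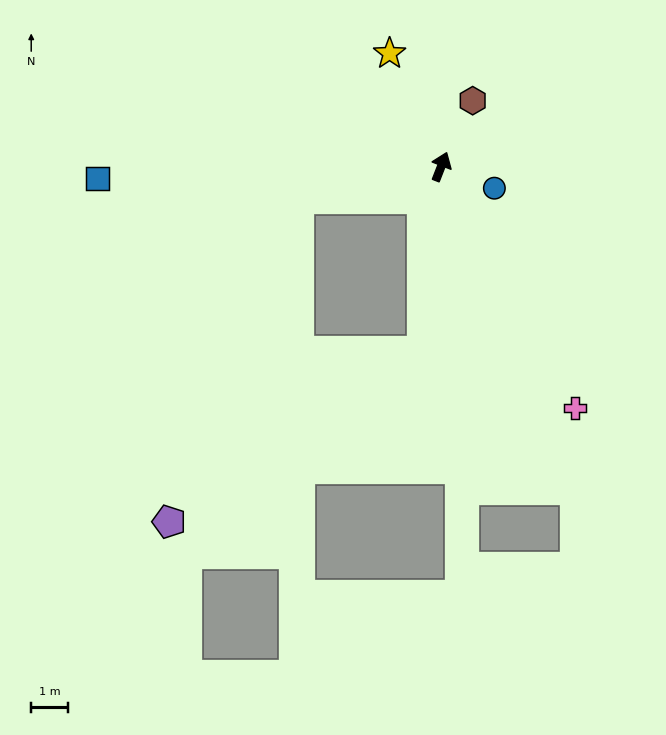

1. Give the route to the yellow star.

turn left 46°, forward 3.4 m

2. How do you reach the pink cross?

turn right 130°, forward 7.4 m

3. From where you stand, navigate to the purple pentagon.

blocked — turn right 164°, forward 5.0 m, then turn right 51°, forward 8.2 m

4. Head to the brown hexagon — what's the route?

turn right 4°, forward 2.0 m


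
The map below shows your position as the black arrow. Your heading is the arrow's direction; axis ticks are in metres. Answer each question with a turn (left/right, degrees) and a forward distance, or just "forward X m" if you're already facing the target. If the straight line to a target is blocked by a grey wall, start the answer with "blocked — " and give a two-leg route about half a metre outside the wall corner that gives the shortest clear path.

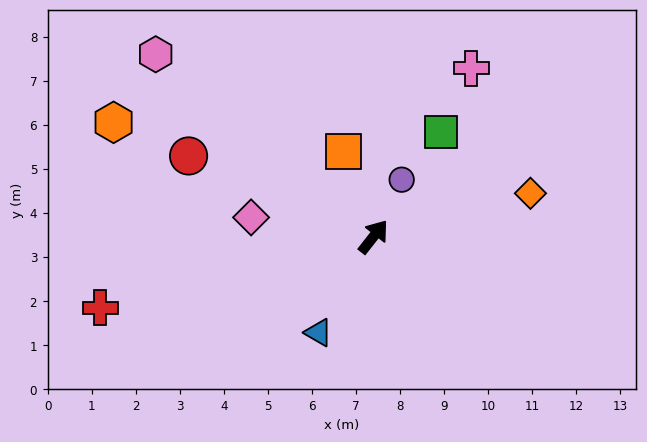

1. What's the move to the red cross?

turn left 143°, forward 6.4 m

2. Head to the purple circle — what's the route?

turn left 12°, forward 1.4 m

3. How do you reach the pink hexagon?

turn left 88°, forward 6.4 m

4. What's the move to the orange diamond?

turn right 36°, forward 3.7 m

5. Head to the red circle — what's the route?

turn left 105°, forward 4.6 m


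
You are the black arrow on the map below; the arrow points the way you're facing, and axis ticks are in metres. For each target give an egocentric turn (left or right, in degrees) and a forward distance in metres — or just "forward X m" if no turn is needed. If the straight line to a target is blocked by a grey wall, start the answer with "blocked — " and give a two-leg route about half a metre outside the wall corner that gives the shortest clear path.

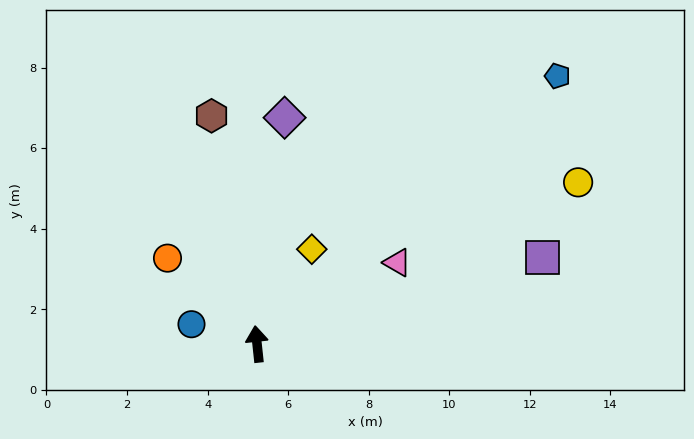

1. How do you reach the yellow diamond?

turn right 36°, forward 2.7 m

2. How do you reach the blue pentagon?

turn right 54°, forward 10.0 m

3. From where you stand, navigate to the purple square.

turn right 79°, forward 7.4 m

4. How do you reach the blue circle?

turn left 67°, forward 1.7 m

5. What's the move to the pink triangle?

turn right 66°, forward 4.0 m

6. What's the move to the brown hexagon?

turn left 5°, forward 5.8 m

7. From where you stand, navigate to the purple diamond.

turn right 13°, forward 5.7 m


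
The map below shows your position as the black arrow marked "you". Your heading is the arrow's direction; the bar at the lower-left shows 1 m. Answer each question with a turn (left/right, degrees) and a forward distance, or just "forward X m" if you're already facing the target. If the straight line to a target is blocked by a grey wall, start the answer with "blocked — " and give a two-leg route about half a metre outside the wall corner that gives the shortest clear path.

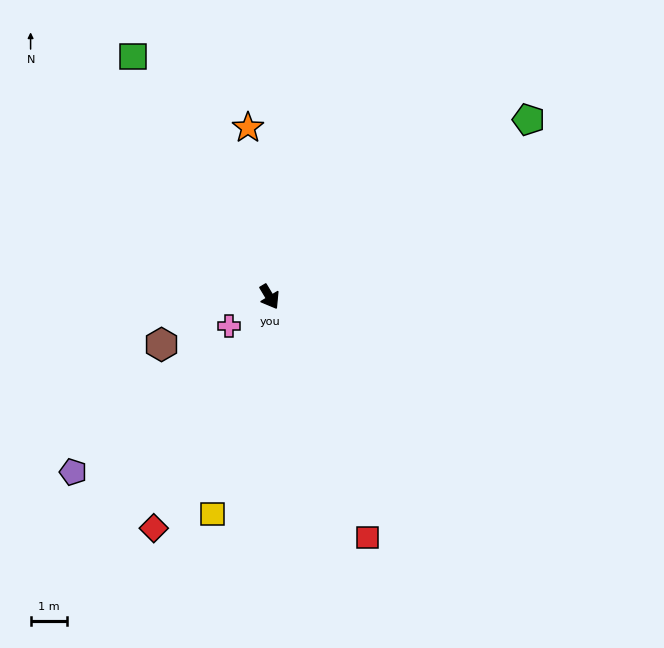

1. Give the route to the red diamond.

turn right 58°, forward 7.2 m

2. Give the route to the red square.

turn right 9°, forward 7.2 m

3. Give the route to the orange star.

turn left 156°, forward 4.7 m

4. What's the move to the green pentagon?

turn left 93°, forward 8.7 m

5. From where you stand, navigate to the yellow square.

turn right 46°, forward 6.2 m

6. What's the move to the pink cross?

turn right 85°, forward 1.4 m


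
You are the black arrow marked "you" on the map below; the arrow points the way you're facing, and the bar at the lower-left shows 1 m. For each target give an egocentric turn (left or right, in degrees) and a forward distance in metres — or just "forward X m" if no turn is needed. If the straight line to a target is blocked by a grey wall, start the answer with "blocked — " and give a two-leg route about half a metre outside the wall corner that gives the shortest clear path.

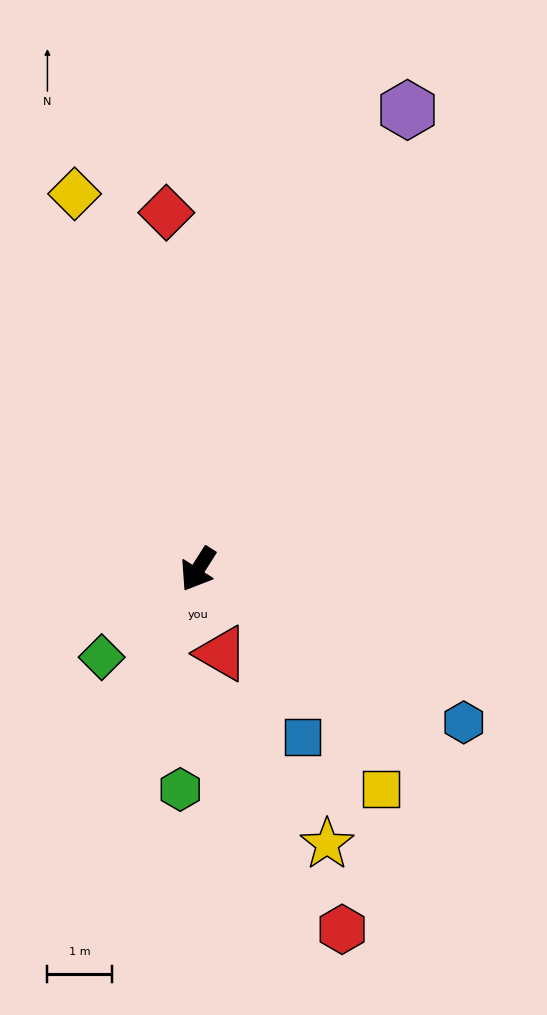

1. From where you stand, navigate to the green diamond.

turn right 15°, forward 2.0 m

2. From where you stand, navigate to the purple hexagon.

turn right 172°, forward 7.9 m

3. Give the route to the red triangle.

turn left 48°, forward 1.4 m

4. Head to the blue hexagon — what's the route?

turn left 92°, forward 4.8 m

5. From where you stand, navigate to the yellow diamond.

turn right 129°, forward 6.2 m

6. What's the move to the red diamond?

turn right 143°, forward 5.6 m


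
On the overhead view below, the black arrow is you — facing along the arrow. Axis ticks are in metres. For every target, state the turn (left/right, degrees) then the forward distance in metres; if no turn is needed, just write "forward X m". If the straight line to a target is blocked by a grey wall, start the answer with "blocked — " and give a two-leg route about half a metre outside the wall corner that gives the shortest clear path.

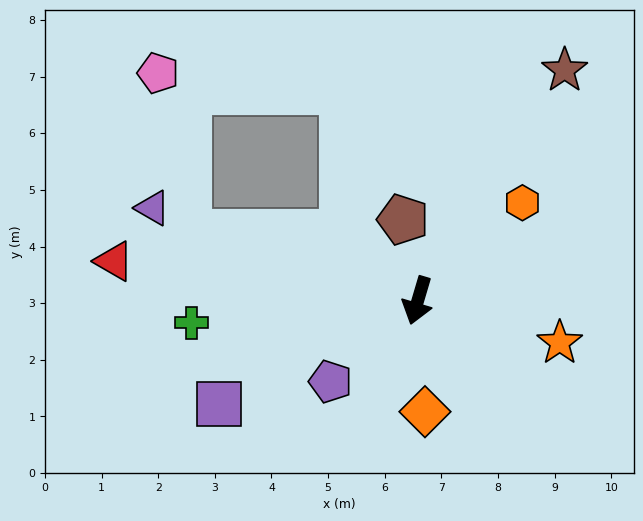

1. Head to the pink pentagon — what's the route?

blocked — turn right 90°, forward 4.2 m, then turn right 63°, forward 2.9 m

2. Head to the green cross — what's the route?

turn right 68°, forward 4.0 m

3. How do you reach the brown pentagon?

turn right 153°, forward 1.5 m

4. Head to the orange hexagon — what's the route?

turn left 150°, forward 2.5 m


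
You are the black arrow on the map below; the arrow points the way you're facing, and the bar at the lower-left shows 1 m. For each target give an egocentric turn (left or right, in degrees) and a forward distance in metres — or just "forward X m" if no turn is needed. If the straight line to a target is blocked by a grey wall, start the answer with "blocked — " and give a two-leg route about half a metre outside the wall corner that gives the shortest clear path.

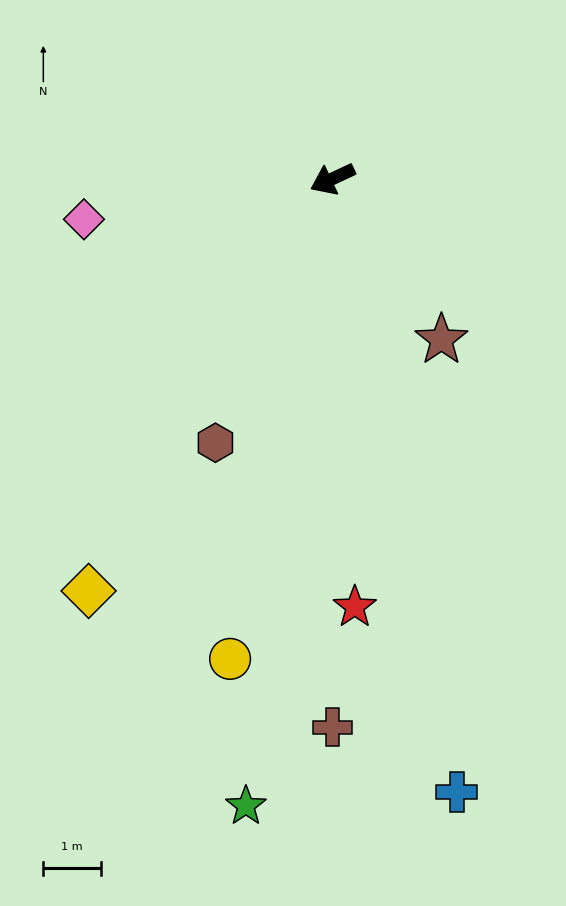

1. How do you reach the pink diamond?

turn right 16°, forward 4.4 m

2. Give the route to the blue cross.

turn left 76°, forward 10.9 m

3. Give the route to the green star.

turn left 57°, forward 11.1 m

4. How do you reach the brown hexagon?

turn left 41°, forward 5.0 m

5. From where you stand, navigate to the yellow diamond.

turn left 34°, forward 8.4 m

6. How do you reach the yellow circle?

turn left 53°, forward 8.6 m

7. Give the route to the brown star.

turn left 99°, forward 3.4 m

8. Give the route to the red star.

turn left 68°, forward 7.5 m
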